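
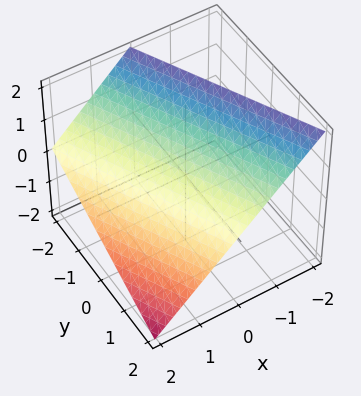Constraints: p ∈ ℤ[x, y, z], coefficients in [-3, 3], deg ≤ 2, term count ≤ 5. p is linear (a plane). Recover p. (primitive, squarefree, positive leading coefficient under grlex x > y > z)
2*x + y + 2*z - 2

Degree: every cross-section is a straight line — this is a plane, so deg p = 1.
Observable constraints: one z-axis crossing is at z = 1; one x-axis crossing is at x = 1.
Together with the visible shape, these determine p as stated.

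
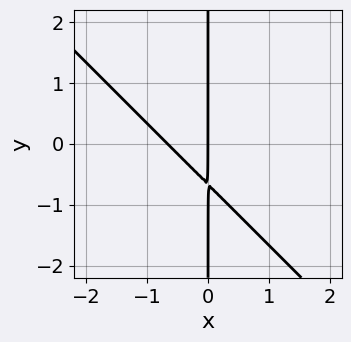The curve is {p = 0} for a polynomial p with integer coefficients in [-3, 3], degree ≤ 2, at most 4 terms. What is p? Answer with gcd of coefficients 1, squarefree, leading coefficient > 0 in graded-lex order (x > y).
3*x^2 + 3*x*y + 2*x

(a) The degree is 2 — a generic line meets the curve in up to 2 points.
(b) Observable constraints: the visible y-axis segment lies entirely on the curve; it crosses the x-axis at the gridline x = 0.
(c) Fitting integer coefficients to these (and the overall shape) gives p.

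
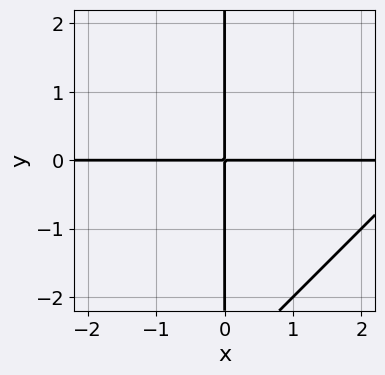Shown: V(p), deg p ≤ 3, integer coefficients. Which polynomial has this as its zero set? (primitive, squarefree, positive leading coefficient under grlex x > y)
x^2*y - x*y^2 - 3*x*y

(a) deg p = 3. No degree-2 curve has this shape.
(b) From the axis intercepts and sections: the visible y-axis segment lies entirely on the curve; every point of the x-axis in the box is on the curve.
(c) Putting this together gives p.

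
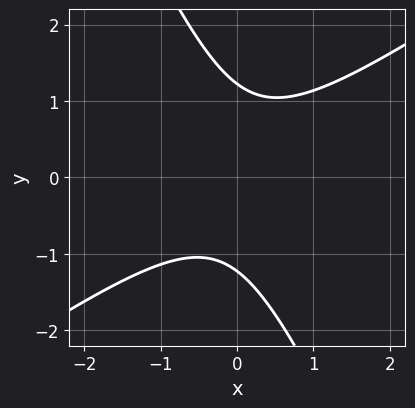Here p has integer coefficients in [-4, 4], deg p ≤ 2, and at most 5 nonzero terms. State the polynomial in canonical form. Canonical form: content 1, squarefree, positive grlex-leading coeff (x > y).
(a) Degree: a generic line meets the curve in up to 2 points, so deg p = 2.
(b) Observable constraints: no x-intercept at any integer in the box.
(c) The integer polynomial consistent with all of this is the stated p.

3*x^2 - 3*x*y - 2*y^2 + 3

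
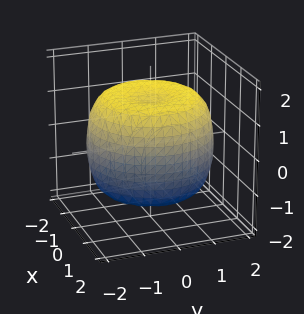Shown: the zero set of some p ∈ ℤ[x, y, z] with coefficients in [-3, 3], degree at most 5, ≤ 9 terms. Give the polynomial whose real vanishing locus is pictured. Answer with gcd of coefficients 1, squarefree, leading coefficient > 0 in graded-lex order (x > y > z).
The degree is 4 — no degree-3 surface has this shape.
Symmetry: the surface is invariant under rotation about z: p = q(x² + y², z).
From the axis intercepts and sections: a circular section at z = -1 has radius between 1 and 2.
Solving for integer coefficients yields p as stated.

x^4 + 2*x^2*y^2 + y^4 - 2*x^2 - 2*y^2 + 2*z^2 - 3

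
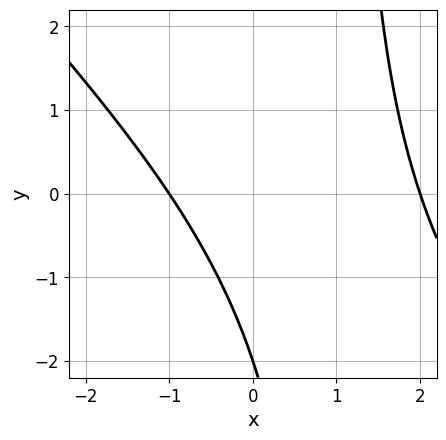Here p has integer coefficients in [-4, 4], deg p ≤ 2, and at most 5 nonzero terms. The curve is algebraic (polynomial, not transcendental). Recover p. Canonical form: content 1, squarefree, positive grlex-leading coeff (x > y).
First, deg p = 2. No degree-1 curve has this shape.
Then, against the integer gridlines: one y-axis crossing is at y = -2; the x-axis gridline crossings are at x ∈ {-1, 2}.
Finally, these observations pin down the coefficients.

x^2 + x*y - x - y - 2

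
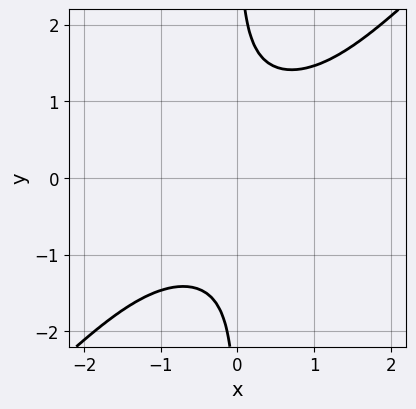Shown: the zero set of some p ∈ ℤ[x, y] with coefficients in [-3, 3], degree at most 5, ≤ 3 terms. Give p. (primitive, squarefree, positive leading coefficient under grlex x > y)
First, deg p = 4. The shape is more complex than any degree-3 curve.
Next, checking where it meets the axes: the curve avoids every integer x-axis point in the box; it misses every integer gridline on the y-axis.
Finally, putting this together gives p.

x^2*y^2 - x*y^3 + 1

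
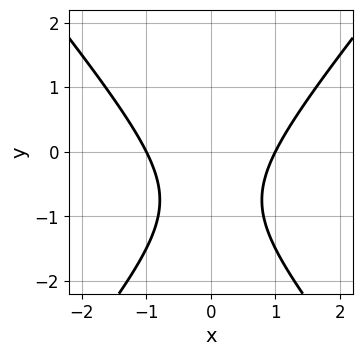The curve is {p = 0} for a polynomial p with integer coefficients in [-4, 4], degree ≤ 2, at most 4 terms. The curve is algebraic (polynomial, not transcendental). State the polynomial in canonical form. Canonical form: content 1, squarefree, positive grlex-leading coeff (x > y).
3*x^2 - 2*y^2 - 3*y - 3

deg p = 2. The shape is more complex than any degree-1 curve.
Symmetries: it's symmetric under x → −x, forcing even powers of x.
From the visible intercepts: it misses every integer gridline on the y-axis; the x-axis gridline crossings are at x ∈ {-1, 1}.
The integer polynomial consistent with all of this is the stated p.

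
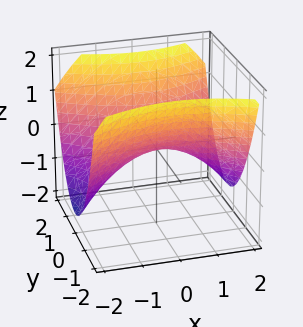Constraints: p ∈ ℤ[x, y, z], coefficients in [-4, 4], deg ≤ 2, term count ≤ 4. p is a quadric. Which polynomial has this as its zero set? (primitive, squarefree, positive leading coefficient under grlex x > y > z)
x^2 - 2*y^2 + 3*z

First, deg p = 2.
Then, symmetries: mirror symmetry x ↦ −x ⇒ only even powers of x; the y ↦ −y reflection is a symmetry, so y appears only in even powers.
Then, reading off the gridlines: it crosses the y-axis at the gridline y = 0; one z-axis crossing is at z = 0.
Finally, together with the visible shape, these determine p as stated.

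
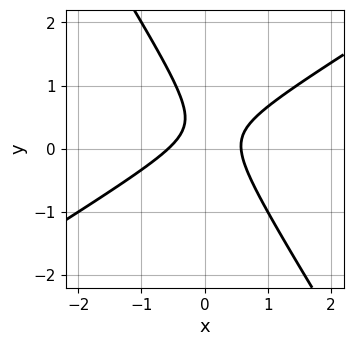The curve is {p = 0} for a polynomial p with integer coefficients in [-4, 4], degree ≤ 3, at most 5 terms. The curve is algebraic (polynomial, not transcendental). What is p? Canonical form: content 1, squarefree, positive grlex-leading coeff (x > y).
The degree is 2 — a generic line meets the curve in up to 2 points.
Against the integer gridlines: the curve avoids every integer y-axis point in the box.
Assembling these constraints gives the stated polynomial.

3*x^2 - 3*x*y - 3*y^2 + 2*y - 1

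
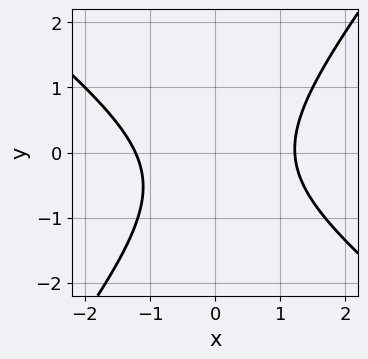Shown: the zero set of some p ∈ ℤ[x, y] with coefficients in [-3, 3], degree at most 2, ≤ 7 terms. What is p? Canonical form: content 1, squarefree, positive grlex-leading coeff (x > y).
2*x^2 + x*y - 2*y^2 - y - 3

1. The degree is 2 — a generic line meets the curve in up to 2 points.
2. Observable constraints: no y-intercept at any integer in the box.
3. Putting this together gives p.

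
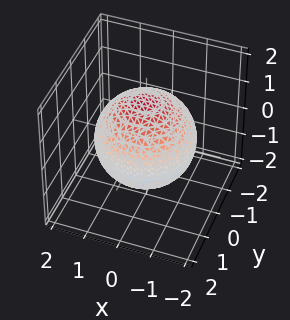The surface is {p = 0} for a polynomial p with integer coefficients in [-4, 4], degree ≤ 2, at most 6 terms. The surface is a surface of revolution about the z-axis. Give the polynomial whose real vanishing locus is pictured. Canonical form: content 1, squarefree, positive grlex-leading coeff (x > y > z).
First, degree: the shape is more complex than any degree-1 surface, so deg p = 2.
Next, symmetry: the surface is invariant under rotation about z: p = q(x² + y², z).
Next, observable constraints: a circular section at z = 1 has radius exactly 1.
Finally, matching integer coefficients to the picture gives p.

x^2 + y^2 + z^2 - 2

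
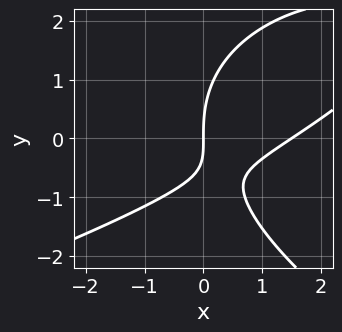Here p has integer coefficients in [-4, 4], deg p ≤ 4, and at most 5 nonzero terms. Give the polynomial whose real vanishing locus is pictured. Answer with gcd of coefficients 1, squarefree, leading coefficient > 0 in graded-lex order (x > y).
y^3 + 2*x^2 - 3*x*y - 3*x

First, degree: a generic line meets the curve in up to 3 points, so deg p = 3.
Then, checking where it meets the axes: it meets the x-axis at x = 0 (among the integer gridlines); it crosses the y-axis at the gridline y = 0.
Finally, matching integer coefficients to the picture gives p.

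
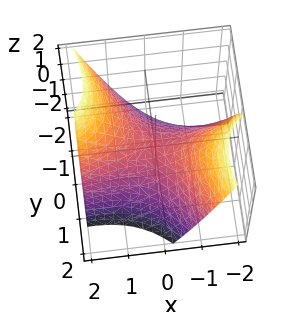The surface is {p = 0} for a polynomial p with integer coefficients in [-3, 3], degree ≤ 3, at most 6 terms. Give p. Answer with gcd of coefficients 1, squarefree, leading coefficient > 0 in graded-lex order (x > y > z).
1. deg p = 2.
2. Against the integer gridlines: it crosses the z-axis at the gridline z = 0; it crosses the y-axis at the gridline y = 0; one x-axis crossing is at x = 0.
3. Together with the visible shape, these determine p as stated.

x^2 - 3*x*y - 2*y^2 - 3*z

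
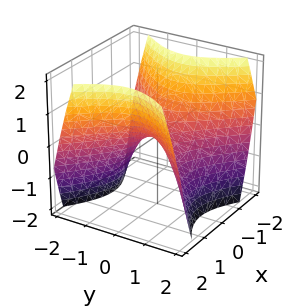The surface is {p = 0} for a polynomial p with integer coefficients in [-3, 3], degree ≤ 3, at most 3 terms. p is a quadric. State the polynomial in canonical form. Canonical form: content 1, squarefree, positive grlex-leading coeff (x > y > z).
x^2 - y^2 - z

Degree: a hyperbolic paraboloid; a quadric, so deg p = 2.
Symmetries: it's symmetric under y → −y, forcing even powers of y; the x ↦ −x reflection is a symmetry, so x appears only in even powers.
Reading off the gridlines: it crosses the y-axis at the gridline y = 0; one x-axis crossing is at x = 0; it crosses the z-axis at the gridline z = 0.
Fitting integer coefficients to these (and the overall shape) gives p.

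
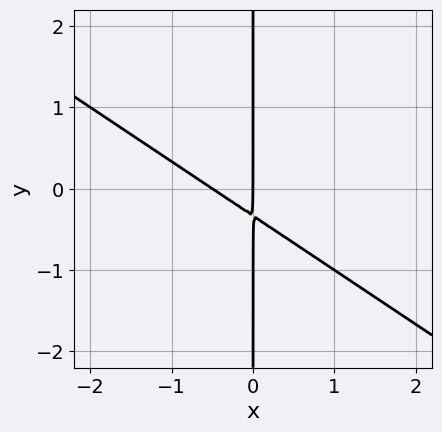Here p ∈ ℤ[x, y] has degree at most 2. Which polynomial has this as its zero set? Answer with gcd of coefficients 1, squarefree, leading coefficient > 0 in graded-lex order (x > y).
2*x^2 + 3*x*y + x

(a) Degree: the shape is more complex than any degree-1 curve, so deg p = 2.
(b) Checking where it meets the axes: every point of the y-axis in the box is on the curve; it crosses the x-axis at the gridline x = 0.
(c) Together with the visible shape, these determine p as stated.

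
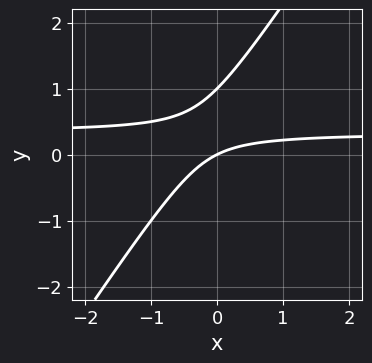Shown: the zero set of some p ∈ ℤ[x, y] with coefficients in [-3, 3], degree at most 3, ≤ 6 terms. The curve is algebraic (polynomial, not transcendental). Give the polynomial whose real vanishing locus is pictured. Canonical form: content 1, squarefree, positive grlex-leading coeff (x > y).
3*x*y - 2*y^2 - x + 2*y

1. Degree: no degree-1 curve has this shape, so deg p = 2.
2. From the axis intercepts and sections: among the integer gridlines, it crosses the y-axis at y ∈ {0, 1}; it crosses the x-axis at the gridline x = 0.
3. Solving for integer coefficients yields p as stated.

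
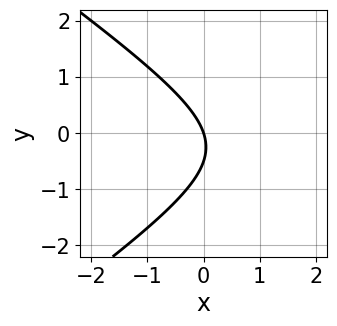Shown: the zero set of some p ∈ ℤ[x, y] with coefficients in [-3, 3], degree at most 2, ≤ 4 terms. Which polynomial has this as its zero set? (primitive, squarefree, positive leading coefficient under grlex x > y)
x^2 - 2*y^2 - 3*x - y

Degree: the shape is more complex than any degree-1 curve, so deg p = 2.
Checking where it meets the axes: it crosses the y-axis at the gridline y = 0; it crosses the x-axis at the gridline x = 0.
Together with the visible shape, these determine p as stated.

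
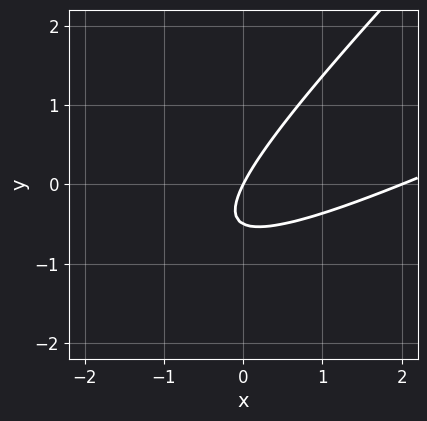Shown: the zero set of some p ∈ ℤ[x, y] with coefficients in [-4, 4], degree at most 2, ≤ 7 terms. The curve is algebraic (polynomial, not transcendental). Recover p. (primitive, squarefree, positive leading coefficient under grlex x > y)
(a) Degree: a generic line meets the curve in up to 2 points, so deg p = 2.
(b) Reading off the gridlines: the x-axis gridline crossings are at x ∈ {0, 2}; it crosses the y-axis at the gridline y = 0.
(c) Fitting integer coefficients to these (and the overall shape) gives p.

x^2 - 3*x*y + 2*y^2 - 2*x + y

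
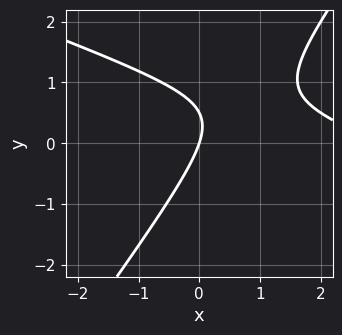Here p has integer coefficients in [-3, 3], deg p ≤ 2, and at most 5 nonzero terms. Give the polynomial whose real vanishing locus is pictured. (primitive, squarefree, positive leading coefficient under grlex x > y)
(a) deg p = 2.
(b) Against the integer gridlines: one y-axis crossing is at y = 0; it crosses the x-axis at the gridline x = 0.
(c) Assembling these constraints gives the stated polynomial.

x^2 + 2*x*y - 2*y^2 - 3*x + y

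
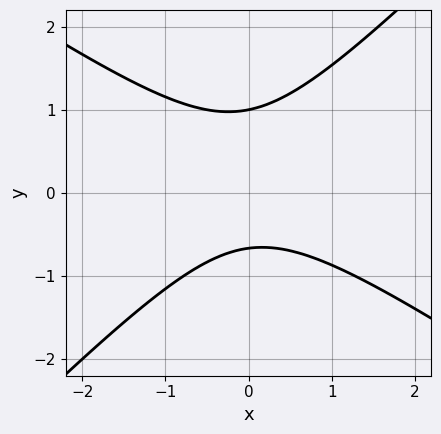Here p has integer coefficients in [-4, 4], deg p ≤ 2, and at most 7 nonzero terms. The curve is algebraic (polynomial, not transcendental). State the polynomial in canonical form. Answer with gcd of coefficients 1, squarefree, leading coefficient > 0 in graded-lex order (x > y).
2*x^2 + x*y - 3*y^2 + y + 2

1. Degree: no degree-1 curve has this shape, so deg p = 2.
2. Against the integer gridlines: the curve avoids every integer x-axis point in the box; it meets the y-axis at y = 1 (among the integer gridlines).
3. Putting this together gives p.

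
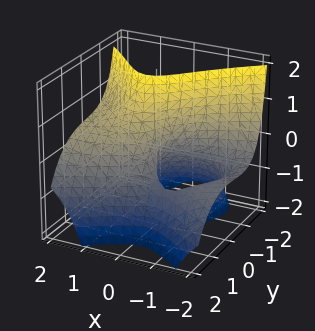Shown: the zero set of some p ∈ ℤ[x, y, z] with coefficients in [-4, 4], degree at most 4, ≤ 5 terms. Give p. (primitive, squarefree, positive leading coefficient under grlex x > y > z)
(a) The degree is 3 — the shape is more complex than any degree-2 surface.
(b) From the axis intercepts and sections: the visible z-axis segment lies entirely on the surface; it crosses the y-axis at the gridline y = 0.
(c) The integer polynomial consistent with all of this is the stated p.

3*x^2*z + 2*y^3 - y^2*z + 3*y*z - 3*x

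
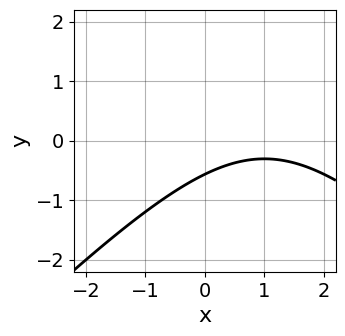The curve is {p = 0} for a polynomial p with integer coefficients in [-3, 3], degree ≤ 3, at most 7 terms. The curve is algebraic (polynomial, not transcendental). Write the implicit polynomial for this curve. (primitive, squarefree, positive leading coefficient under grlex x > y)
x^2 - y^2 - 2*x + 3*y + 2

(a) Degree: the shape is more complex than any degree-1 curve, so deg p = 2.
(b) From the visible intercepts: no x-intercept at any integer in the box.
(c) These observations pin down the coefficients.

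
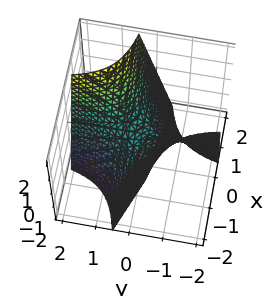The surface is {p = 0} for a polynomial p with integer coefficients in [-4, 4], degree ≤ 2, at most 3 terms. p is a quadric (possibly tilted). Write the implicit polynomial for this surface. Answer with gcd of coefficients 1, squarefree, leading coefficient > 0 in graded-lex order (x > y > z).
First, deg p = 2. No degree-1 surface has this shape.
Next, from the axis intercepts and sections: the visible x-axis segment lies entirely on the surface; the visible y-axis segment lies entirely on the surface; it meets the z-axis at z = 0 (among the integer gridlines).
Finally, solving for integer coefficients yields p as stated.

2*x*y - z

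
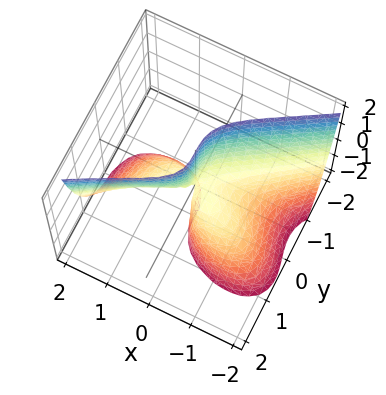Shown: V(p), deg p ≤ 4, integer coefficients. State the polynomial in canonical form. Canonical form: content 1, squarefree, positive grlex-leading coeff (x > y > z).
deg p = 3.
From the axis intercepts and sections: the visible z-axis segment lies entirely on the surface; it crosses the y-axis at the gridline y = 0; it crosses the x-axis at the gridline x = 0.
Matching integer coefficients to the picture gives p.

x^3 - 3*y^3 - x*y + 2*x*z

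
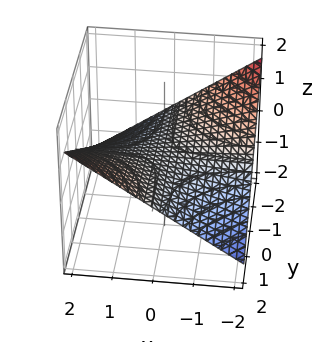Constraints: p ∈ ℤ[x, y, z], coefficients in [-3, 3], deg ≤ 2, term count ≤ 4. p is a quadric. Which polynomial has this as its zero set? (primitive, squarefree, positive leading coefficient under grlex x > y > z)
1. The degree is 2 — a hyperbolic paraboloid; a quadric.
2. From the visible intercepts: the visible x-axis segment lies entirely on the surface; the visible y-axis segment lies entirely on the surface.
3. Assembling these constraints gives the stated polynomial.

x*y - 3*z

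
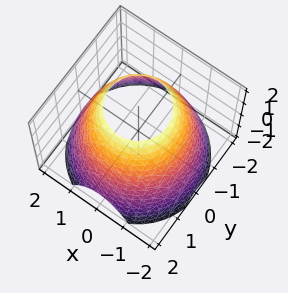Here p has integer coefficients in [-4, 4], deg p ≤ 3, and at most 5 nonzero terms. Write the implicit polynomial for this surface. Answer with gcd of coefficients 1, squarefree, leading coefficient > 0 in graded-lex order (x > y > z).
x^2 + y^2 + z - 3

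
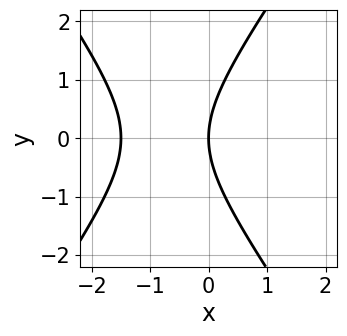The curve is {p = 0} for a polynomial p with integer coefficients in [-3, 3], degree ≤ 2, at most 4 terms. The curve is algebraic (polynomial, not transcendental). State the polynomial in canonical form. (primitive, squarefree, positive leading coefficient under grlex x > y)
First, degree: a generic line meets the curve in up to 2 points, so deg p = 2.
Then, symmetries: it's symmetric under y → −y, forcing even powers of y.
Then, from the visible intercepts: it meets the x-axis at x = 0 (among the integer gridlines); it meets the y-axis at y = 0 (among the integer gridlines).
Finally, solving for integer coefficients yields p as stated.

2*x^2 - y^2 + 3*x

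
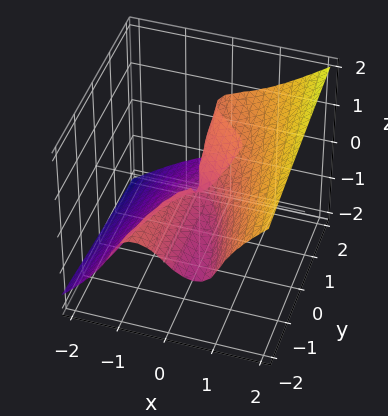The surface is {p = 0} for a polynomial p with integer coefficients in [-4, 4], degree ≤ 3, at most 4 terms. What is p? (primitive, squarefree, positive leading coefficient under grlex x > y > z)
2*x^3 - 3*z^3 + x*y + y*z

The degree is 3 — the shape is more complex than any degree-2 surface.
From the visible intercepts: one x-axis crossing is at x = 0; it meets the z-axis at z = 0 (among the integer gridlines); the visible y-axis segment lies entirely on the surface.
Putting this together gives p.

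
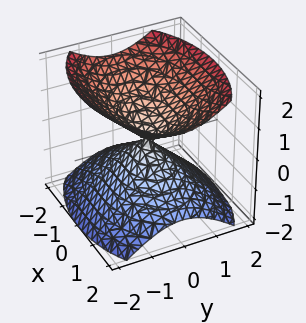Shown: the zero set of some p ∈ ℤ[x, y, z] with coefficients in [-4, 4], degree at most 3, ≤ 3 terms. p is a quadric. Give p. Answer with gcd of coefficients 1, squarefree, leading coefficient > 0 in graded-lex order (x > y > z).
x^2 + 2*y^2 - 2*z^2

1. I count 2 distinct pieces.
2. The degree is 2 — two nappes meeting at a single point; a quadric.
3. Symmetries: mirror symmetry x ↦ −x ⇒ only even powers of x; it's symmetric under z → −z, forcing even powers of z; mirror symmetry y ↦ −y ⇒ only even powers of y.
4. Observable constraints: it crosses the z-axis at the gridline z = 0; one x-axis crossing is at x = 0; it crosses the y-axis at the gridline y = 0.
5. Assembling these constraints gives the stated polynomial.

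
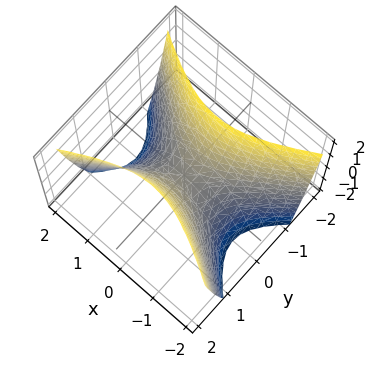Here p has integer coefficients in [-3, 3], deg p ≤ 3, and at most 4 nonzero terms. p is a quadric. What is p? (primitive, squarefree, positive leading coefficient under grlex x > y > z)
x^2 - 2*y^2 + z

The degree is 2 — a hyperbolic paraboloid; a quadric.
Symmetries: it's symmetric under y → −y, forcing even powers of y; it's symmetric under x → −x, forcing even powers of x.
Observable constraints: it crosses the y-axis at the gridline y = 0; one z-axis crossing is at z = 0; it crosses the x-axis at the gridline x = 0.
These observations pin down the coefficients.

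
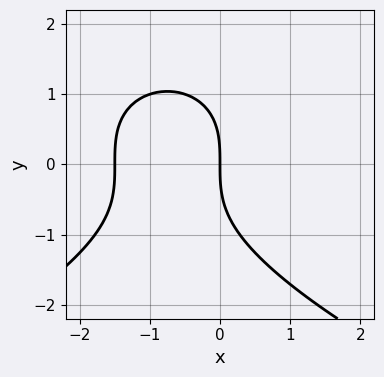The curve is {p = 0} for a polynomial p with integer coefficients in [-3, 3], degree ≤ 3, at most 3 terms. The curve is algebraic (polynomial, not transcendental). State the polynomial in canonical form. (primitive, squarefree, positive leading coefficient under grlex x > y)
Degree: the shape is more complex than any degree-2 curve, so deg p = 3.
Checking where it meets the axes: one x-axis crossing is at x = 0; one y-axis crossing is at y = 0.
Putting this together gives p.

y^3 + 2*x^2 + 3*x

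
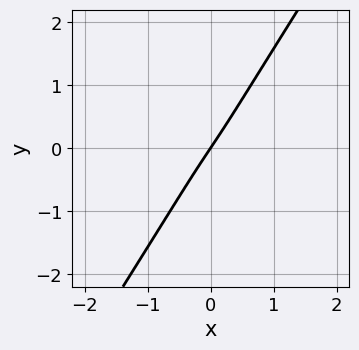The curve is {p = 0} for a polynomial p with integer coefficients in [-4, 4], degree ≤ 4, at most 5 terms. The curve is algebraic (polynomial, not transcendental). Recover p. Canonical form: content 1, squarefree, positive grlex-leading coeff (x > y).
3*x^3 + 2*x*y^2 - 2*y^3 + 3*x - 2*y

First, degree: a generic line meets the curve in up to 3 points, so deg p = 3.
Next, reading off the gridlines: one y-axis crossing is at y = 0; it crosses the x-axis at the gridline x = 0.
Finally, the integer polynomial consistent with all of this is the stated p.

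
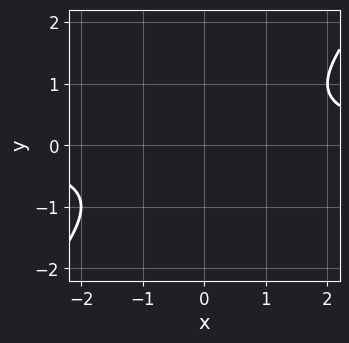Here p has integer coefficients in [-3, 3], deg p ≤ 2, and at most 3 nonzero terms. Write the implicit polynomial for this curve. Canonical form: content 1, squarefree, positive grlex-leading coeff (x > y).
First, the degree is 2 — no degree-1 curve has this shape.
Then, from the axis intercepts and sections: the curve avoids every integer y-axis point in the box; no x-intercept at any integer in the box.
Finally, the integer polynomial consistent with all of this is the stated p.

x*y - y^2 - 1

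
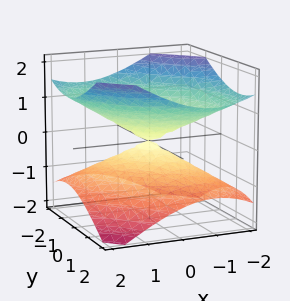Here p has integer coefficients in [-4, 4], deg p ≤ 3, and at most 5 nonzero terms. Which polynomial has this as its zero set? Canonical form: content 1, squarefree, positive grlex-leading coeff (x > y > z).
x^2 + x*y + y^2 - 2*z^2

1. The picture has 2 separate pieces. Treating them together as one polynomial.
2. deg p = 2. No degree-1 surface has this shape.
3. Checking where it meets the axes: it crosses the z-axis at the gridline z = 0; it meets the y-axis at y = 0 (among the integer gridlines).
4. Solving for integer coefficients yields p as stated.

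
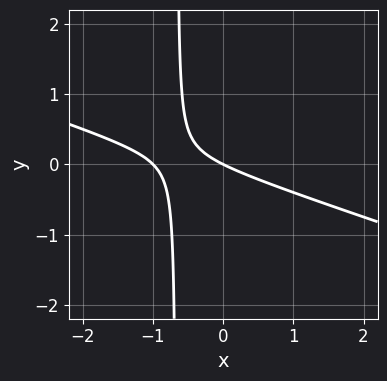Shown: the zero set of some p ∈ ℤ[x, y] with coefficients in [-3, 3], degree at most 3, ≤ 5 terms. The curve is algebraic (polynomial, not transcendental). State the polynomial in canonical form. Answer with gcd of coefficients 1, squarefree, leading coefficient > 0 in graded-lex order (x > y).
First, the degree is 2 — a generic line meets the curve in up to 2 points.
Then, checking where it meets the axes: one y-axis crossing is at y = 0; the x-axis gridline crossings are at x ∈ {-1, 0}.
Finally, assembling these constraints gives the stated polynomial.

x^2 + 3*x*y + x + 2*y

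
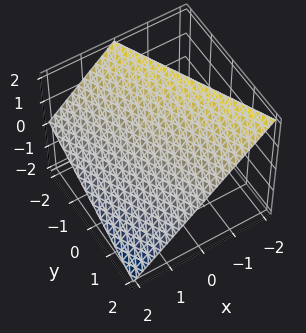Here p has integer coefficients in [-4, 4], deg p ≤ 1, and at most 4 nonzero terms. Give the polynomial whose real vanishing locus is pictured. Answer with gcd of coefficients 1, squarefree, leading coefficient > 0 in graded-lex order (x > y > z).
2*x + y + 2*z - 2

First, degree: the surface is flat (a plane), so deg p = 1.
Then, reading off the gridlines: it meets the x-axis at x = 1 (among the integer gridlines); one z-axis crossing is at z = 1.
Finally, matching integer coefficients to the picture gives p. Check: (0, 2, 0) on the y-axis lies on the surface, and p(0, 2, 0) = 0. ✓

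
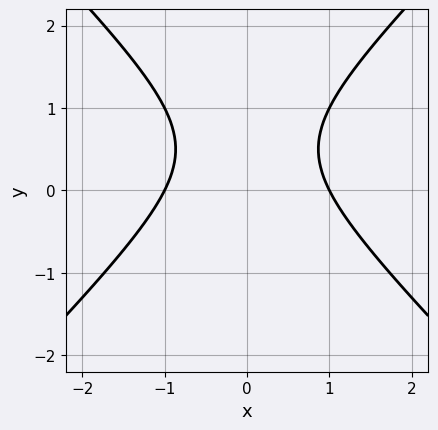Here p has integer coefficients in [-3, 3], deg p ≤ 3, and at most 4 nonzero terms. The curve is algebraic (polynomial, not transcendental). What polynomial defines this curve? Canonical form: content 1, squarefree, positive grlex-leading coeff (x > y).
x^2 - y^2 + y - 1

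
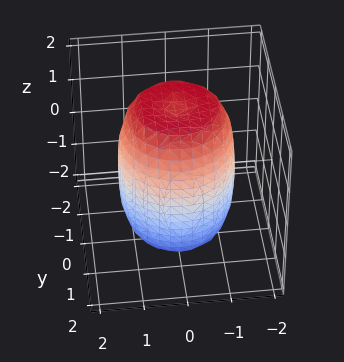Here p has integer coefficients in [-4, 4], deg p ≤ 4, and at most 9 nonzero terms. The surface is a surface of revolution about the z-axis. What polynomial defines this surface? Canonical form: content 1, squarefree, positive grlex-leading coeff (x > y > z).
2*x^4 + 4*x^2*y^2 + 2*y^4 - 2*x^2 - 2*y^2 + z^2 - 3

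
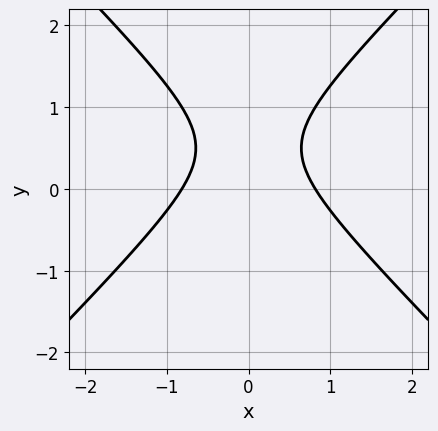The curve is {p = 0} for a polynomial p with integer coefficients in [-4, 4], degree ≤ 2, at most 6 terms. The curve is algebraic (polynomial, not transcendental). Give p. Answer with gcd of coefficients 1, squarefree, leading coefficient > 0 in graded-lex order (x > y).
3*x^2 - 3*y^2 + 3*y - 2

First, the degree is 2 — no degree-1 curve has this shape.
Then, symmetries: it's symmetric under x → −x, forcing even powers of x.
Next, against the integer gridlines: the curve avoids every integer y-axis point in the box.
Finally, solving for integer coefficients yields p as stated.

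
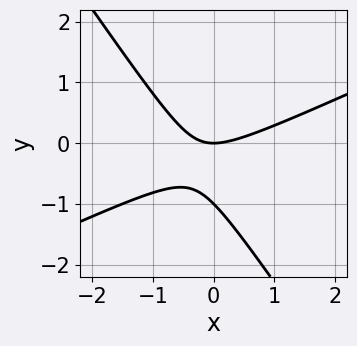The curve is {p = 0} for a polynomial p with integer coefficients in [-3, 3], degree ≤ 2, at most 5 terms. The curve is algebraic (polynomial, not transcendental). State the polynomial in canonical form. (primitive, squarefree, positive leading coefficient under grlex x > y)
The degree is 2 — no degree-1 curve has this shape.
Reading off the gridlines: among the integer gridlines, it crosses the y-axis at y ∈ {-1, 0}; it crosses the x-axis at the gridline x = 0.
Together with the visible shape, these determine p as stated.

2*x^2 - 3*x*y - 3*y^2 - 3*y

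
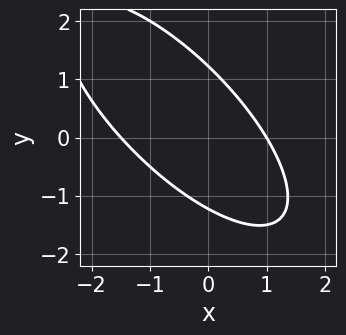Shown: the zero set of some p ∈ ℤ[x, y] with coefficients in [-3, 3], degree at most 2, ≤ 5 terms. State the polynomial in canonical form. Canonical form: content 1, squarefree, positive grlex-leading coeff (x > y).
First, deg p = 2. The shape is more complex than any degree-1 curve.
Next, from the axis intercepts and sections: it meets the x-axis at x = 1 (among the integer gridlines).
Finally, together with the visible shape, these determine p as stated.

2*x^2 + 3*x*y + 2*y^2 + x - 3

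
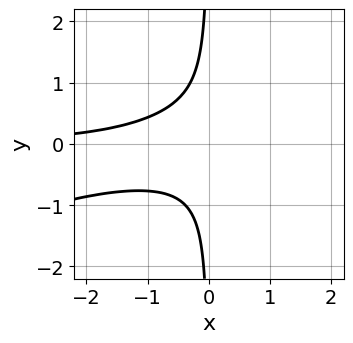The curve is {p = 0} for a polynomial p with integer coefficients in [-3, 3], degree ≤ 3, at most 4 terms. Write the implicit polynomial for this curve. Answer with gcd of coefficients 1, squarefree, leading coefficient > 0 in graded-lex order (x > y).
(a) deg p = 3. No degree-2 curve has this shape.
(b) Checking where it meets the axes: it misses every integer gridline on the x-axis; no y-intercept at any integer in the box.
(c) Together with the visible shape, these determine p as stated.

x^2*y - 3*x*y^2 - 1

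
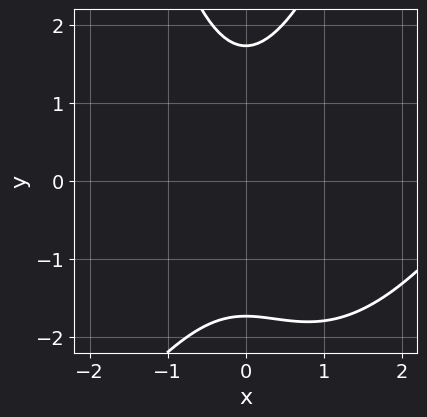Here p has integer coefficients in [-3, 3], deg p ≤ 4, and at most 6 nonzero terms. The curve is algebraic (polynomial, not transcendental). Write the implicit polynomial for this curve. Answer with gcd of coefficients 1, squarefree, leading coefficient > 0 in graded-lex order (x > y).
x^3 - x^2*y - 3*x^2 + y^2 - 3

The degree is 3 — no degree-2 curve has this shape.
From the visible intercepts: no x-intercept at any integer in the box.
These observations pin down the coefficients.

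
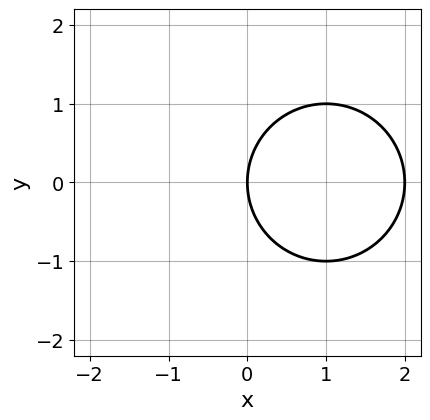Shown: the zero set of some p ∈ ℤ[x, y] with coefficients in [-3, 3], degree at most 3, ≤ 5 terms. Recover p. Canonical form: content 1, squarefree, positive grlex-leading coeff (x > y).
(a) The degree is 2 — a generic line meets the curve in up to 2 points.
(b) Symmetries: the y ↦ −y reflection is a symmetry, so y appears only in even powers.
(c) Against the integer gridlines: among the integer gridlines, it crosses the x-axis at x ∈ {0, 2}; one y-axis crossing is at y = 0.
(d) Assembling these constraints gives the stated polynomial.

x^2 + y^2 - 2*x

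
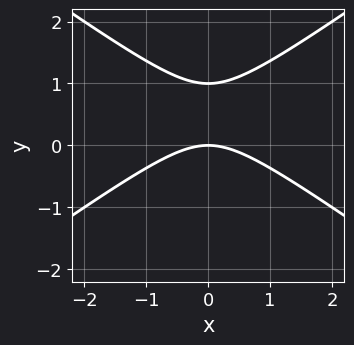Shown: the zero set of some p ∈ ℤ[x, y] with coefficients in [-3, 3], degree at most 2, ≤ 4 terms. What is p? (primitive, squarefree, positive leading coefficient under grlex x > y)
x^2 - 2*y^2 + 2*y

1. Degree: no degree-1 curve has this shape, so deg p = 2.
2. Symmetries: mirror symmetry x ↦ −x ⇒ only even powers of x.
3. From the visible intercepts: it meets the x-axis at x = 0 (among the integer gridlines); the y-axis gridline crossings are at y ∈ {0, 1}.
4. The integer polynomial consistent with all of this is the stated p.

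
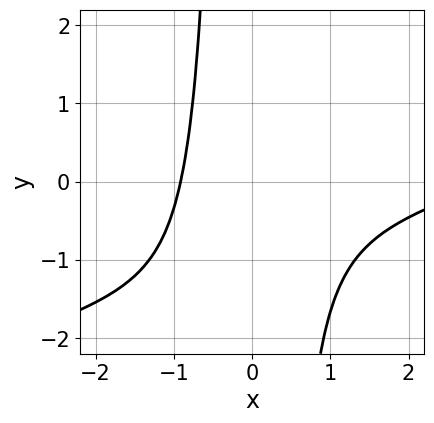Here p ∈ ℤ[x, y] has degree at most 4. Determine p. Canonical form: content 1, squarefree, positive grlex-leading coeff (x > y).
First, the degree is 4 — a generic line meets the curve in up to 4 points.
Next, from the visible intercepts: no y-intercept at any integer in the box.
Finally, solving for integer coefficients yields p as stated.

x^4 - 3*x^3*y - 3*x^3 - 3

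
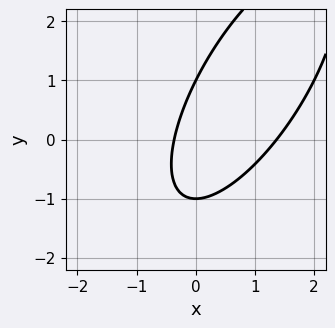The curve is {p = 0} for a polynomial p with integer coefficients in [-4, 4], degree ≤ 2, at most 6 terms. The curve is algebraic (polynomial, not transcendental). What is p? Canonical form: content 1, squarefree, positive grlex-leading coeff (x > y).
First, deg p = 2. The shape is more complex than any degree-1 curve.
Next, checking where it meets the axes: among the integer gridlines, it crosses the y-axis at y ∈ {-1, 1}.
Finally, matching integer coefficients to the picture gives p.

2*x^2 - 2*x*y + y^2 - 2*x - 1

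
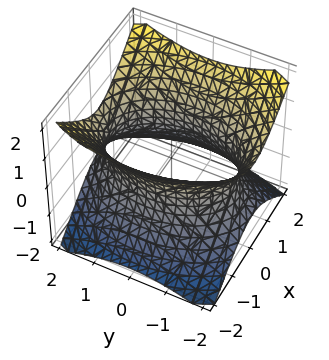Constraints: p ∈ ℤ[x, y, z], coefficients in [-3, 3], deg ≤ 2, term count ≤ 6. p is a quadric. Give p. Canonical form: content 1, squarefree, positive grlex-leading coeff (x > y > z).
2*x^2 + y^2 - 2*z^2 - 3

(a) The degree is 2 — one connected sheet with a waist; a quadric.
(b) Symmetries: mirror symmetry x ↦ −x ⇒ only even powers of x; mirror symmetry y ↦ −y ⇒ only even powers of y; mirror symmetry z ↦ −z ⇒ only even powers of z.
(c) Against the integer gridlines: it misses every integer gridline on the z-axis.
(d) Fitting integer coefficients to these (and the overall shape) gives p.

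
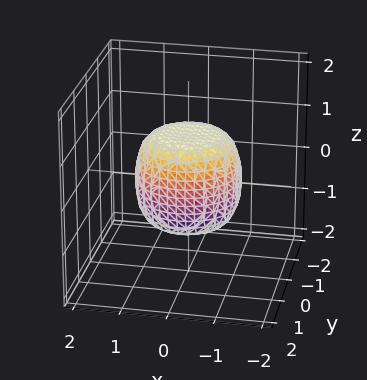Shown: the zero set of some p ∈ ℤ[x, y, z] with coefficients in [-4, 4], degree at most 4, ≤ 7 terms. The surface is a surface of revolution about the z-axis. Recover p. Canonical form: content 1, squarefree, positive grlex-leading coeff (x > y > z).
1. The degree is 4 — the shape is more complex than any degree-3 surface.
2. Symmetries: rotational symmetry about the z-axis ⇒ p depends on x, y only through x² + y².
3. Observable constraints: a circular section at z = -1 has radius between 0 and 1; the z-axis gridline crossings are at z ∈ {-1, 1}.
4. These observations pin down the coefficients.

2*x^4 + 4*x^2*y^2 + 2*y^4 - x^2 - y^2 + 2*z^2 - 2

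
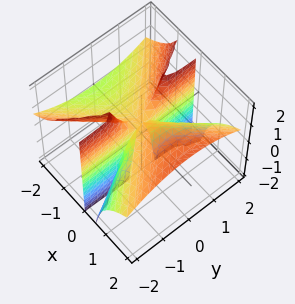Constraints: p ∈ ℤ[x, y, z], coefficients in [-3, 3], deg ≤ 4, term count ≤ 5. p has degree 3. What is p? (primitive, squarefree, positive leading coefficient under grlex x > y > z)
1. The degree is 3 — a generic line meets the surface in up to 3 points.
2. Checking where it meets the axes: every point of the z-axis in the box is on the surface; it meets the x-axis at x = -2 (among the integer gridlines).
3. Together with the visible shape, these determine p as stated. Check: (0, 2, 0) on the y-axis lies on the surface, and p(0, 2, 0) = 0. ✓

x^3 - 3*x^2*z - x*y^2 + 2*x^2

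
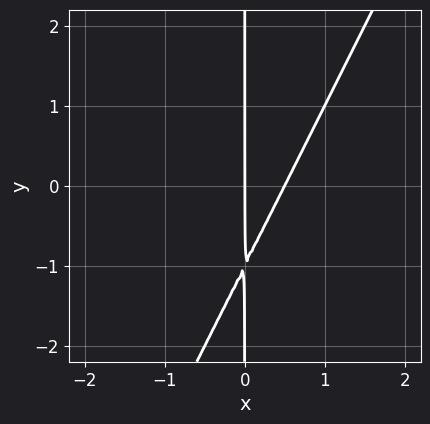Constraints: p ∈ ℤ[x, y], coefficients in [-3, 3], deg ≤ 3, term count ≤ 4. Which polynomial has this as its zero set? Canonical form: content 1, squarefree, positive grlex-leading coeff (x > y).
2*x^2 - x*y - x

The degree is 2 — the shape is more complex than any degree-1 curve.
From the visible intercepts: it crosses the x-axis at the gridline x = 0; every point of the y-axis in the box is on the curve.
Together with the visible shape, these determine p as stated.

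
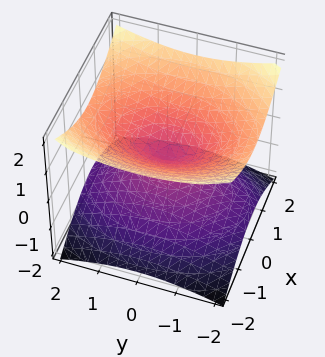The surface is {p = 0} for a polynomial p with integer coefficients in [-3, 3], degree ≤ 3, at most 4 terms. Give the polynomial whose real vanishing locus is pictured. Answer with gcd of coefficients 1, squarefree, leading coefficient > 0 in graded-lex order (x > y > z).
(a) The degree is 2 — two nappes meeting at a single point; a quadric.
(b) Symmetries: it's symmetric under x → −x, forcing even powers of x; it's symmetric under y → −y, forcing even powers of y; it's symmetric under z → −z, forcing even powers of z.
(c) Against the integer gridlines: it meets the z-axis at z = 0 (among the integer gridlines); it crosses the x-axis at the gridline x = 0; one y-axis crossing is at y = 0.
(d) Together with the visible shape, these determine p as stated.

2*x^2 + y^2 - 3*z^2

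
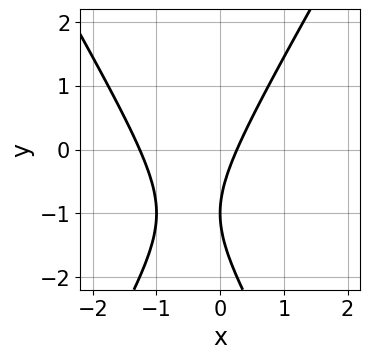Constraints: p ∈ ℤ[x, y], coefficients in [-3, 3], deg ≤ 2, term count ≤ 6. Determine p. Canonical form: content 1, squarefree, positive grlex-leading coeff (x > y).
(a) The degree is 2 — no degree-1 curve has this shape.
(b) Reading off the gridlines: it crosses the y-axis at the gridline y = -1.
(c) Together with the visible shape, these determine p as stated.

3*x^2 - y^2 + 3*x - 2*y - 1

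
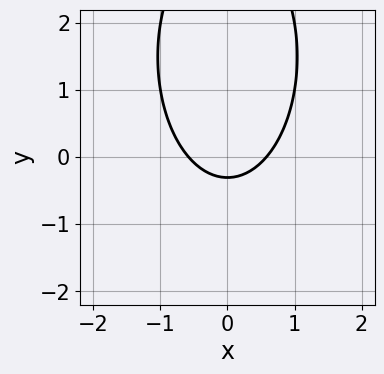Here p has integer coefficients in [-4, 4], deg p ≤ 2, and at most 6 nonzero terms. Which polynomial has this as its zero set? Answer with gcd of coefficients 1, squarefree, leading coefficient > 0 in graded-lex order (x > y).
(a) deg p = 2.
(b) Symmetries: mirror symmetry x ↦ −x ⇒ only even powers of x.
(c) Assembling these constraints gives the stated polynomial.

3*x^2 + y^2 - 3*y - 1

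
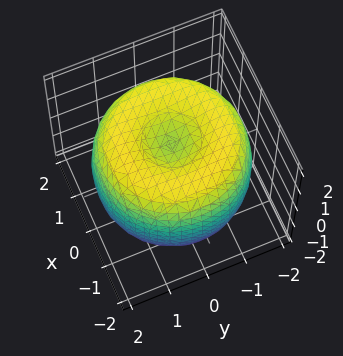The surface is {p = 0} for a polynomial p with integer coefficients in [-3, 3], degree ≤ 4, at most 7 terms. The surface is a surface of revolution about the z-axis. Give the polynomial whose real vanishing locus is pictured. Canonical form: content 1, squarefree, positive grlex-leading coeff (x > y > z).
First, deg p = 4.
Then, by symmetry, the z-axis is an axis of rotation, so x and y enter only as x² + y².
Then, checking where it meets the axes: a circular section at z = -1 has radius between 1 and 2; among the integer gridlines, it crosses the z-axis at z ∈ {-1, 1}.
Finally, putting this together gives p.

x^4 + 2*x^2*y^2 + y^4 - 3*x^2 - 3*y^2 + 2*z^2 - 2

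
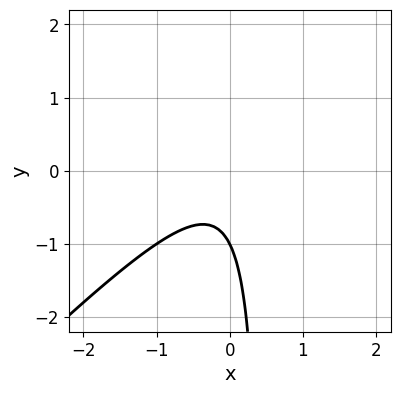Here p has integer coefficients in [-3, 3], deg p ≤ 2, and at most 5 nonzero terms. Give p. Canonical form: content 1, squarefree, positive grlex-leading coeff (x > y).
2*x^2 - 2*x*y + y + 1

(a) deg p = 2.
(b) From the visible intercepts: it crosses the y-axis at the gridline y = -1; it misses every integer gridline on the x-axis.
(c) Fitting integer coefficients to these (and the overall shape) gives p.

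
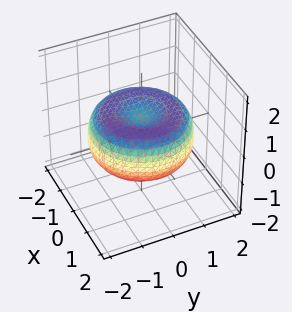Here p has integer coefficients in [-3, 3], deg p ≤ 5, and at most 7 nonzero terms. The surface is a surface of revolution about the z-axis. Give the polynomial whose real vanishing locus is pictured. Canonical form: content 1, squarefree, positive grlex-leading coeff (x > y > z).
First, deg p = 4. A generic line meets the surface in up to 4 points.
Next, by symmetry, the surface is invariant under rotation about z: p = q(x² + y², z).
Next, from the axis intercepts and sections: a circular section at z = 0 has radius between 1 and 2.
Finally, the integer polynomial consistent with all of this is the stated p.

x^4 + 2*x^2*y^2 + y^4 - 2*x^2 - 2*y^2 + 3*z^2 - 1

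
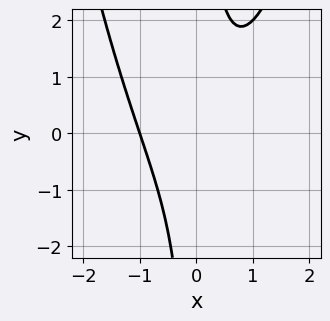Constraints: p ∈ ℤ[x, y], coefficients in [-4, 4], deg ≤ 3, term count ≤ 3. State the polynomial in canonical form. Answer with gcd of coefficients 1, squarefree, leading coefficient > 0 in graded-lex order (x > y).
x^3 - x*y + 1

First, the degree is 3 — no degree-2 curve has this shape.
Next, reading off the gridlines: one x-axis crossing is at x = -1; no y-intercept at any integer in the box.
Finally, matching integer coefficients to the picture gives p.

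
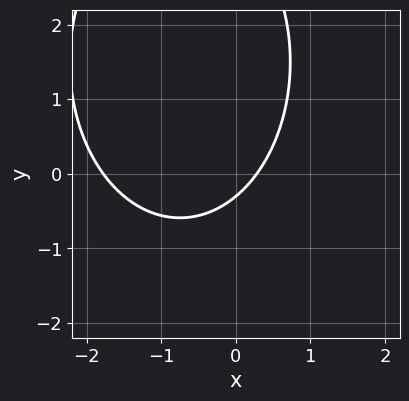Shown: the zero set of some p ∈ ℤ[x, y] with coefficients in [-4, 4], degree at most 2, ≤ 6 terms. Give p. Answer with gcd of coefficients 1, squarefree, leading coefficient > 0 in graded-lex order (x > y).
2*x^2 + y^2 + 3*x - 3*y - 1

(a) Degree: no degree-1 curve has this shape, so deg p = 2.
(b) Matching integer coefficients to the picture gives p.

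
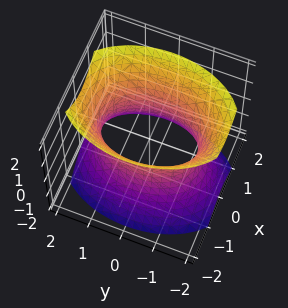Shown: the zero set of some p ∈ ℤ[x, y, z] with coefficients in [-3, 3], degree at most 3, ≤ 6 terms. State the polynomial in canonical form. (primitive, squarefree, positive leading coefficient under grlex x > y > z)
(a) deg p = 2. An hourglass — one-sheet hyperboloid; a quadric.
(b) Symmetries: mirror symmetry y ↦ −y ⇒ only even powers of y; mirror symmetry z ↦ −z ⇒ only even powers of z; it's symmetric under x → −x, forcing even powers of x.
(c) Reading off the gridlines: it misses every integer gridline on the z-axis; the x-axis gridline crossings are at x ∈ {-1, 1}.
(d) Assembling these constraints gives the stated polynomial.

2*x^2 + y^2 - z^2 - 2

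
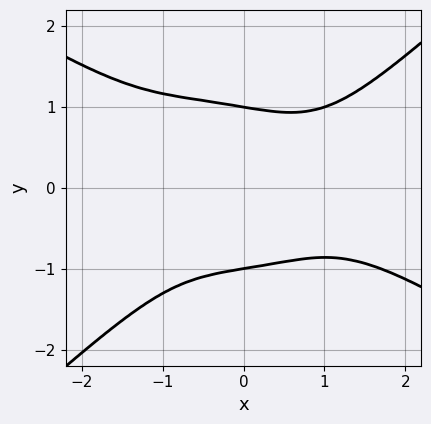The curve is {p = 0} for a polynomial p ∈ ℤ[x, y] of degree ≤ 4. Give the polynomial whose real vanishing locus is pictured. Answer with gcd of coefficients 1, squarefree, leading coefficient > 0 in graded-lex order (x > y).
x^4 + x^3*y - 3*y^4 - 2*x*y^2 + 3

(a) deg p = 4. No degree-3 curve has this shape.
(b) From the visible intercepts: the y-axis gridline crossings are at y ∈ {-1, 1}; no x-intercept at any integer in the box.
(c) Solving for integer coefficients yields p as stated.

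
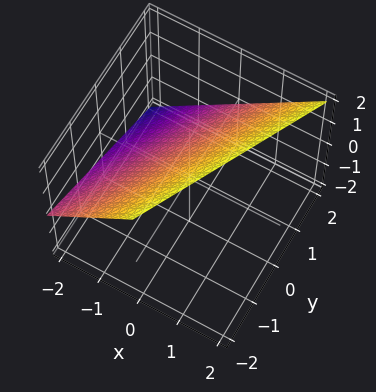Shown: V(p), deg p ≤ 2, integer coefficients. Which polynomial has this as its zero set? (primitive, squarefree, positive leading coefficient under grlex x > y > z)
2*x - y - 2*z + 2

Degree: every cross-section is a straight line — this is a plane, so deg p = 1.
From the axis intercepts and sections: one z-axis crossing is at z = 1; it crosses the x-axis at the gridline x = -1; one y-axis crossing is at y = 2.
Matching integer coefficients to the picture gives p.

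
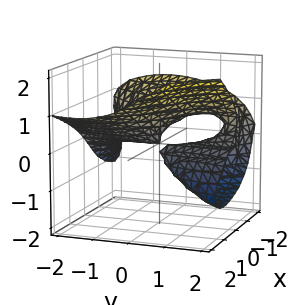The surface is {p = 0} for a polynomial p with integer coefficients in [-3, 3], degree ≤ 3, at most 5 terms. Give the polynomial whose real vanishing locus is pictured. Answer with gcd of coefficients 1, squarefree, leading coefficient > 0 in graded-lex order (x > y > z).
(a) The degree is 3 — the shape is more complex than any degree-2 surface.
(b) Observable constraints: it meets the x-axis at x = 0 (among the integer gridlines); it meets the z-axis at z = 0 (among the integer gridlines); every point of the y-axis in the box is on the surface.
(c) Matching integer coefficients to the picture gives p.

x*y^2 + 2*x*y*z - 3*z^3 + 2*x^2 + 3*y*z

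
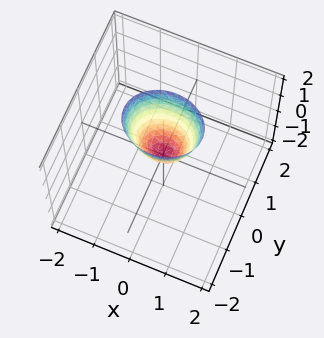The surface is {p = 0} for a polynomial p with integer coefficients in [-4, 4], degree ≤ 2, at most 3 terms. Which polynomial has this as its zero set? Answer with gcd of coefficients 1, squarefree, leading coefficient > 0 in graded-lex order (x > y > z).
2*x^2 + 3*y^2 - z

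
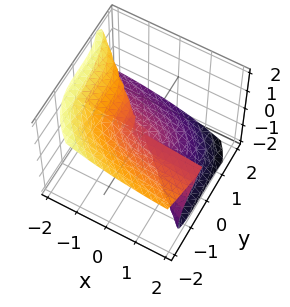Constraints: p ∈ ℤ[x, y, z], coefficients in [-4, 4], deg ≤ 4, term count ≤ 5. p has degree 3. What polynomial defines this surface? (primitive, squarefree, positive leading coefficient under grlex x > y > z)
3*x*z^2 + y^3 + 3*z^3

Degree: no degree-2 surface has this shape, so deg p = 3.
From the visible intercepts: it meets the y-axis at y = 0 (among the integer gridlines); every point of the x-axis in the box is on the surface; it crosses the z-axis at the gridline z = 0.
These observations pin down the coefficients.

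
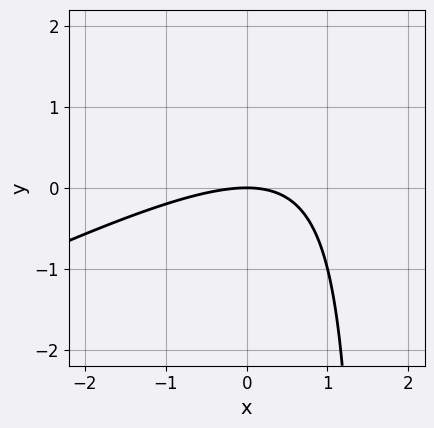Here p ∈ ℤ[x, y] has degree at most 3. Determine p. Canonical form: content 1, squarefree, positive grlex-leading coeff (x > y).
x^2 - 2*x*y + 3*y

(a) Degree: a generic line meets the curve in up to 2 points, so deg p = 2.
(b) Against the integer gridlines: one y-axis crossing is at y = 0; one x-axis crossing is at x = 0.
(c) Assembling these constraints gives the stated polynomial.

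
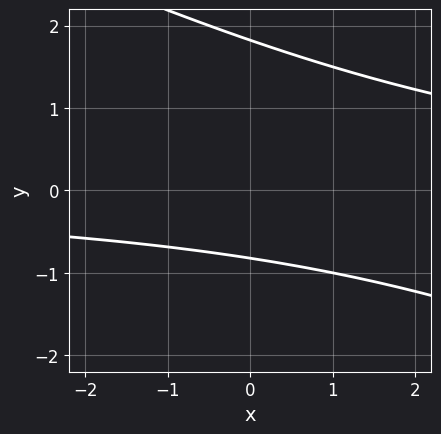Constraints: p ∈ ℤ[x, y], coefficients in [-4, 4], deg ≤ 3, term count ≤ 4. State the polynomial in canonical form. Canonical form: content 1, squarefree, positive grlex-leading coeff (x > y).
(a) deg p = 2. A generic line meets the curve in up to 2 points.
(b) Checking where it meets the axes: the curve avoids every integer x-axis point in the box.
(c) Assembling these constraints gives the stated polynomial.

x*y + 2*y^2 - 2*y - 3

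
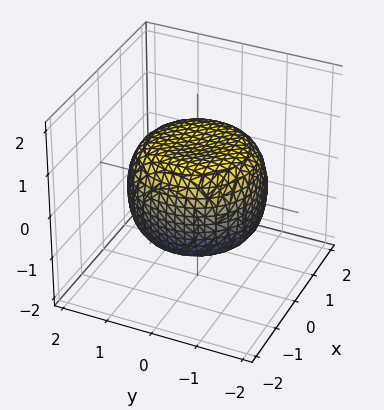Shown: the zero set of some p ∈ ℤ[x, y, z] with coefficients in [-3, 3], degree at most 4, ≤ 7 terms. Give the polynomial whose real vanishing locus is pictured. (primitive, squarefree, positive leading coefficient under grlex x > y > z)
Degree: a generic line meets the surface in up to 4 points, so deg p = 4.
By symmetry, the z-axis is an axis of rotation, so x and y enter only as x² + y².
Against the integer gridlines: a circular section at z = 0 has radius between 1 and 2; among the integer gridlines, it crosses the z-axis at z ∈ {-1, 1}.
Assembling these constraints gives the stated polynomial.

x^4 + 2*x^2*y^2 + y^4 - x^2 - y^2 + 2*z^2 - 2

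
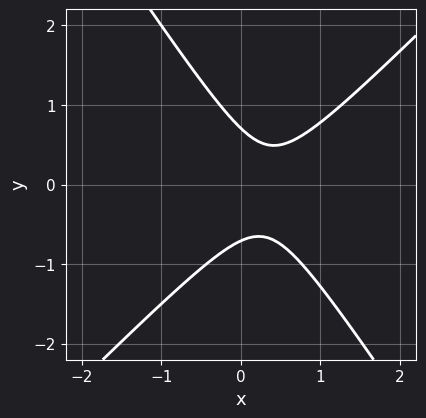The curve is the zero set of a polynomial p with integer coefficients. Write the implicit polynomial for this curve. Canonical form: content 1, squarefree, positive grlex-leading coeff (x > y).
First, deg p = 2.
Then, observable constraints: no x-intercept at any integer in the box.
Finally, assembling these constraints gives the stated polynomial.

3*x^2 - x*y - 2*y^2 - 2*x + 1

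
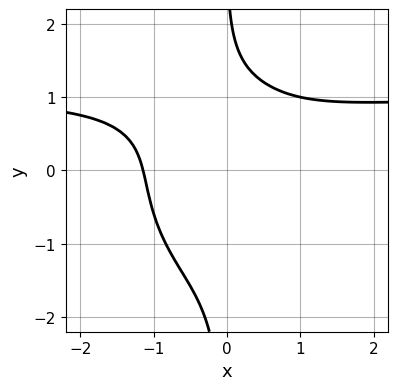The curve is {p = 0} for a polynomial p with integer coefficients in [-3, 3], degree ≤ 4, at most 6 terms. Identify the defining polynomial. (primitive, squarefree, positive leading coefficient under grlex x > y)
2*x^3*y + 2*x*y^3 - 2*x^3 + y - 3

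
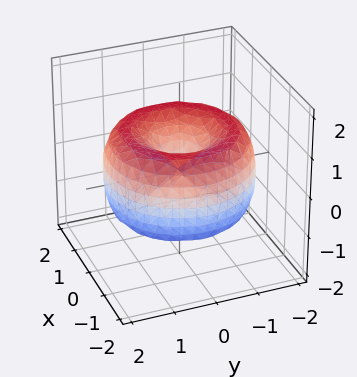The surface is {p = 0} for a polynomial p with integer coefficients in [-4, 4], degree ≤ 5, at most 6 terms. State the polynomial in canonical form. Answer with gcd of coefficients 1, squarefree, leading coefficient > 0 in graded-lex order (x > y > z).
x^4 + 2*x^2*y^2 + y^4 - 3*x^2 - 3*y^2 + 2*z^2

First, deg p = 4.
Then, symmetry: the z-axis is an axis of rotation, so x and y enter only as x² + y².
Then, checking where it meets the axes: one z-axis crossing is at z = 0; one x-axis crossing is at x = 0; a circular section at z = -1 has radius exactly 1.
Finally, the integer polynomial consistent with all of this is the stated p.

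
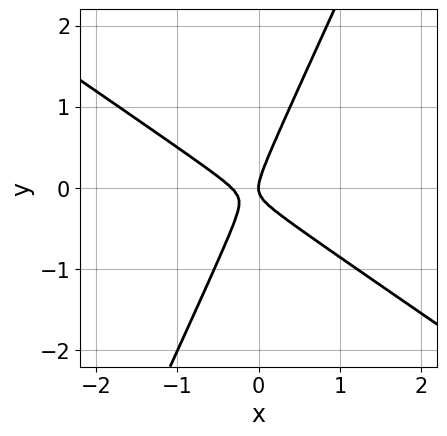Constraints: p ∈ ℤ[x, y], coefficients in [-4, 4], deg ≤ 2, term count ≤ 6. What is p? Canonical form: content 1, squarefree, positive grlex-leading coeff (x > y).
3*x^2 + 3*x*y - 2*y^2 + x

1. deg p = 2.
2. Against the integer gridlines: it meets the x-axis at x = 0 (among the integer gridlines); it meets the y-axis at y = 0 (among the integer gridlines).
3. Solving for integer coefficients yields p as stated.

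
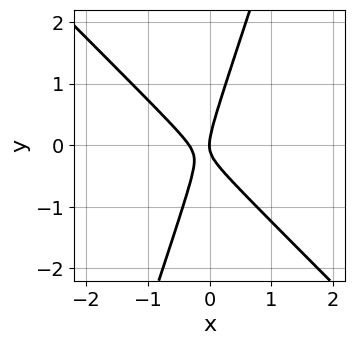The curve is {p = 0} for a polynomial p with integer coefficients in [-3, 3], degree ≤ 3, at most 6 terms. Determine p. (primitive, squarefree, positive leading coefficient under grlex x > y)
3*x^2 + 2*x*y - y^2 + x

The degree is 2 — a generic line meets the curve in up to 2 points.
Observable constraints: one x-axis crossing is at x = 0; one y-axis crossing is at y = 0.
Matching integer coefficients to the picture gives p.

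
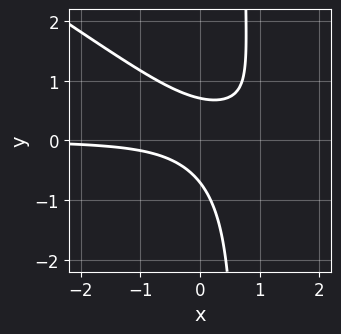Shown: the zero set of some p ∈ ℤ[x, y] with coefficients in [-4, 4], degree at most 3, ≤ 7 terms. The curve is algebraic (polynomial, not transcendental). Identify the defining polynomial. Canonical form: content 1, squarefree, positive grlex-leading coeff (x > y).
First, the degree is 3 — a generic line meets the curve in up to 3 points.
Next, from the visible intercepts: it misses every integer gridline on the x-axis.
Finally, putting this together gives p.

2*x^2*y + 3*x*y^2 - 3*x*y - 2*y^2 + 1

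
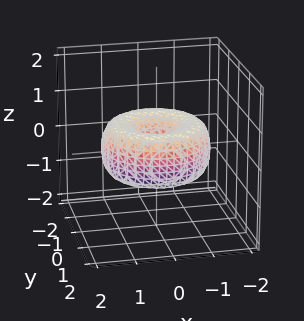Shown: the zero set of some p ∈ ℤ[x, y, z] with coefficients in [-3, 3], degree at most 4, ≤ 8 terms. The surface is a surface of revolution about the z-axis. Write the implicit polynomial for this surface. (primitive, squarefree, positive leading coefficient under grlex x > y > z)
1. deg p = 4. No degree-3 surface has this shape.
2. By symmetry, every cross-section ⟂ z is a circle, so x, y appear only via x² + y².
3. From the axis intercepts and sections: it meets the z-axis at z = 0 (among the integer gridlines); it crosses the y-axis at the gridline y = 0; it meets the x-axis at x = 0 (among the integer gridlines).
4. Putting this together gives p.

x^4 + 2*x^2*y^2 + y^4 - 2*x^2 - 2*y^2 + 2*z^2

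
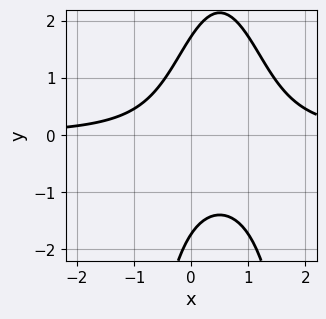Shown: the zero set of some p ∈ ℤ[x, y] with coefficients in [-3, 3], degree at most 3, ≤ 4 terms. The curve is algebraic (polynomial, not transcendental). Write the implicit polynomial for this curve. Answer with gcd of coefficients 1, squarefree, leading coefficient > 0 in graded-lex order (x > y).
3*x^2*y - 3*x*y + y^2 - 3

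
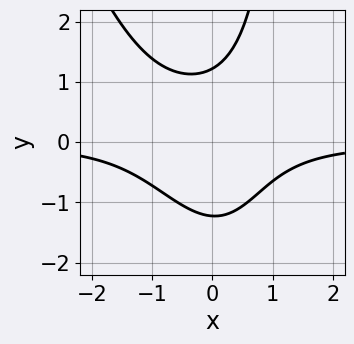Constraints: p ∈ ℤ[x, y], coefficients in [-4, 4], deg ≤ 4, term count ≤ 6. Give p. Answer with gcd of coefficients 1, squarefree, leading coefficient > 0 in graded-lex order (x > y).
3*x^2*y + x*y^2 + x*y - 2*y^2 + 3

1. The degree is 3 — no degree-2 curve has this shape.
2. Reading off the gridlines: it misses every integer gridline on the x-axis.
3. Together with the visible shape, these determine p as stated.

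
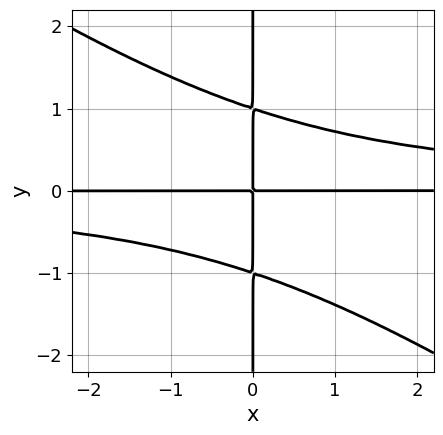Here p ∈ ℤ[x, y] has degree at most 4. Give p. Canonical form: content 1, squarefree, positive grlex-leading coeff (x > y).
2*x^2*y^2 + 3*x*y^3 - 3*x*y

First, deg p = 4. No degree-3 curve has this shape.
Next, against the integer gridlines: the visible y-axis segment lies entirely on the curve; the visible x-axis segment lies entirely on the curve.
Finally, putting this together gives p.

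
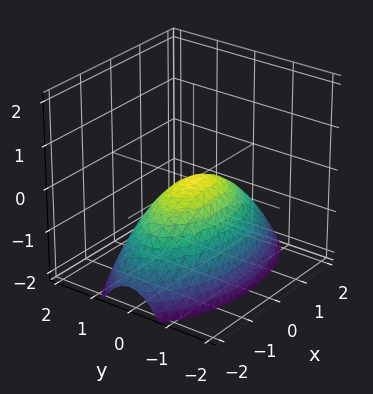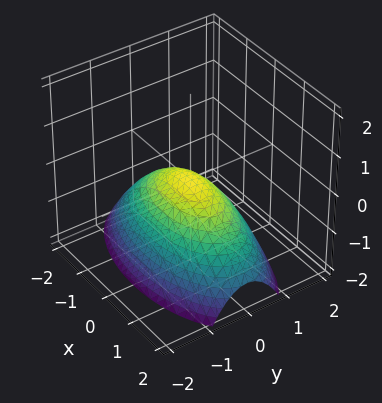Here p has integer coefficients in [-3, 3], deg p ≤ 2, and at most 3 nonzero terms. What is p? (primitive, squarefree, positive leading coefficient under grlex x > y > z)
Degree: a paraboloid; a quadric, so deg p = 2.
Symmetries: it's symmetric under y → −y, forcing even powers of y; the x ↦ −x reflection is a symmetry, so x appears only in even powers.
From the visible intercepts: it crosses the z-axis at the gridline z = 0; one y-axis crossing is at y = 0.
Putting this together gives p.

x^2 + 3*y^2 + 3*z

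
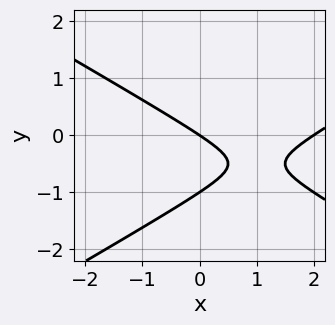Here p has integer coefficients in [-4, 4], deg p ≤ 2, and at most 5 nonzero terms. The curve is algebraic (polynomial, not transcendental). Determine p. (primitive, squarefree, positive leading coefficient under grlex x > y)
x^2 - 3*y^2 - 2*x - 3*y

First, degree: a generic line meets the curve in up to 2 points, so deg p = 2.
Then, against the integer gridlines: among the integer gridlines, it crosses the y-axis at y ∈ {-1, 0}; among the integer gridlines, it crosses the x-axis at x ∈ {0, 2}.
Finally, solving for integer coefficients yields p as stated.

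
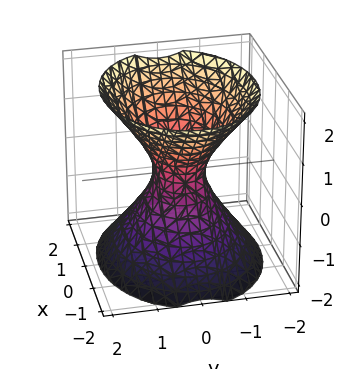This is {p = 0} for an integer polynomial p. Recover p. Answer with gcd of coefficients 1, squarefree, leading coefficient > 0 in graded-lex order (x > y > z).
Degree: one connected sheet with a waist; a quadric, so deg p = 2.
Symmetries: it's symmetric under z → −z, forcing even powers of z; it's symmetric under y → −y, forcing even powers of y; mirror symmetry x ↦ −x ⇒ only even powers of x.
Observable constraints: no z-intercept at any integer in the box.
Putting this together gives p.

2*x^2 + 3*y^2 - 2*z^2 - 1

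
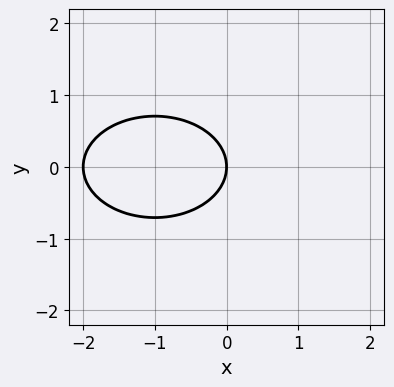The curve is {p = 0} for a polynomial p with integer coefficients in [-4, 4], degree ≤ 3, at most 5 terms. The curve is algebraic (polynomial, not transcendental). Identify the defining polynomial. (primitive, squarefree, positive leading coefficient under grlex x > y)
x^2 + 2*y^2 + 2*x

(a) The degree is 2 — no degree-1 curve has this shape.
(b) Symmetries: it's symmetric under y → −y, forcing even powers of y.
(c) Observable constraints: it meets the y-axis at y = 0 (among the integer gridlines); among the integer gridlines, it crosses the x-axis at x ∈ {-2, 0}.
(d) Assembling these constraints gives the stated polynomial.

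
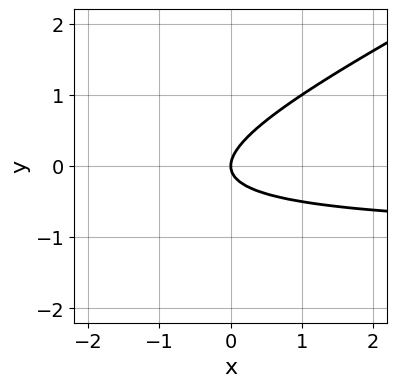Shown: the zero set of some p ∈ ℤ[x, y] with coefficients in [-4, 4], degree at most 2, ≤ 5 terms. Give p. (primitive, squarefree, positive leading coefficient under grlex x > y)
(a) The degree is 2 — a generic line meets the curve in up to 2 points.
(b) Against the integer gridlines: one y-axis crossing is at y = 0; it meets the x-axis at x = 0 (among the integer gridlines).
(c) Matching integer coefficients to the picture gives p.

x*y - 2*y^2 + x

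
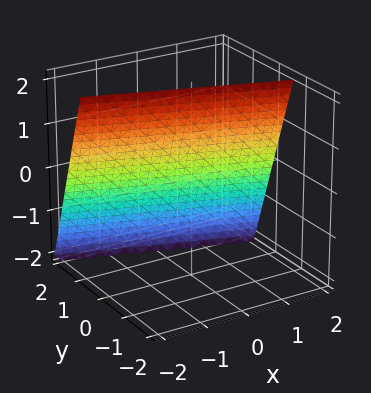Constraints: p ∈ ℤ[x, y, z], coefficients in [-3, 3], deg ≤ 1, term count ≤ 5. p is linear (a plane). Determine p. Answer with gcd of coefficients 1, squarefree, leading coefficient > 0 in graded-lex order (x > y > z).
x + 3*y + z - 2

The degree is 1 — every cross-section is a straight line — this is a plane.
Reading off the gridlines: it meets the x-axis at x = 2 (among the integer gridlines); one z-axis crossing is at z = 2.
Putting this together gives p.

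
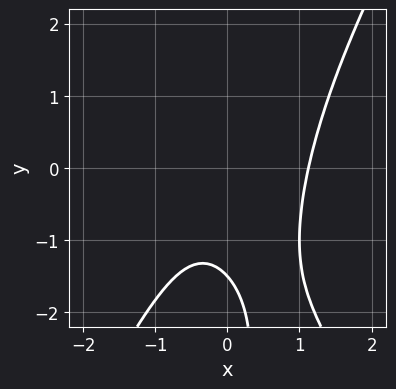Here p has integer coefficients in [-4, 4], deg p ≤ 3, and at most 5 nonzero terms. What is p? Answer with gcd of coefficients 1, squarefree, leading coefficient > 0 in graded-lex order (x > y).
(a) deg p = 3.
(b) Matching integer coefficients to the picture gives p.

3*x^3 - x*y^2 - x^2 - 2*y - 3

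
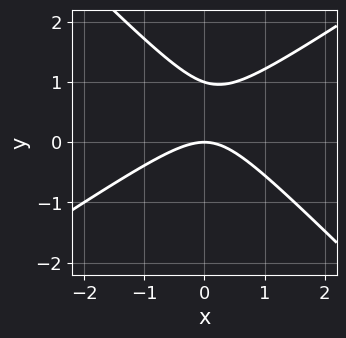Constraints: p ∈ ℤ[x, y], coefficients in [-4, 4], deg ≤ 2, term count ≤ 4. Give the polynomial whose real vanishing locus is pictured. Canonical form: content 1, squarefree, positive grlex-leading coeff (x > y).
2*x^2 - x*y - 3*y^2 + 3*y

First, the degree is 2 — the shape is more complex than any degree-1 curve.
Then, from the visible intercepts: it crosses the x-axis at the gridline x = 0; the y-axis gridline crossings are at y ∈ {0, 1}.
Finally, assembling these constraints gives the stated polynomial.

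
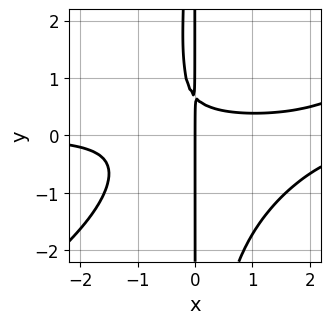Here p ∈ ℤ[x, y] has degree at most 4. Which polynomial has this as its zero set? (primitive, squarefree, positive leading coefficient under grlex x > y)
First, deg p = 4. The shape is more complex than any degree-3 curve.
Next, from the axis intercepts and sections: every point of the y-axis in the box is on the curve; one x-axis crossing is at x = 0.
Finally, matching integer coefficients to the picture gives p.

2*x^3*y - 3*x^2*y^2 - 3*x^2*y - 3*x*y + 2*x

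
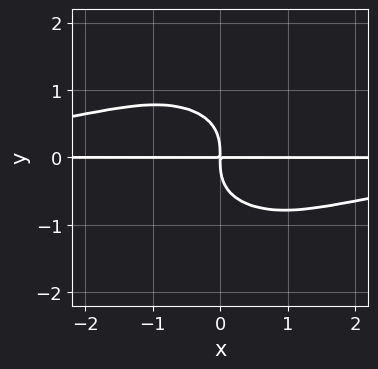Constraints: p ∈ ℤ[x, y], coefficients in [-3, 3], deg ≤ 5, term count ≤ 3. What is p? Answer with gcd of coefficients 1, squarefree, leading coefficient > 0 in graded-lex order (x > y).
2*x^2*y^2 + 3*y^4 + 3*x*y

(a) deg p = 4. The shape is more complex than any degree-3 curve.
(b) From the axis intercepts and sections: every point of the x-axis in the box is on the curve.
(c) Putting this together gives p.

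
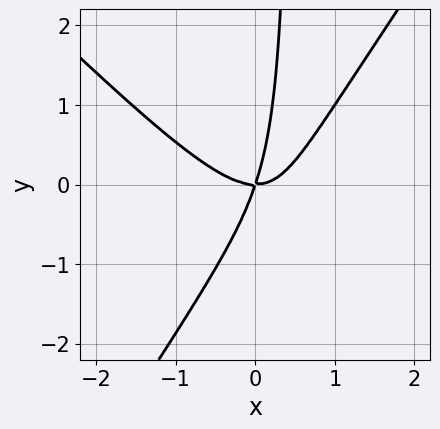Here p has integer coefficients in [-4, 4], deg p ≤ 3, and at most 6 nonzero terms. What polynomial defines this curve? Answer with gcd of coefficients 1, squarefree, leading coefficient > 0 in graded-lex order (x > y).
3*x^3 + x^2*y - 2*x*y^2 - 3*x*y + y^2

First, the degree is 3 — a generic line meets the curve in up to 3 points.
Next, checking where it meets the axes: it meets the x-axis at x = 0 (among the integer gridlines); it crosses the y-axis at the gridline y = 0.
Finally, assembling these constraints gives the stated polynomial.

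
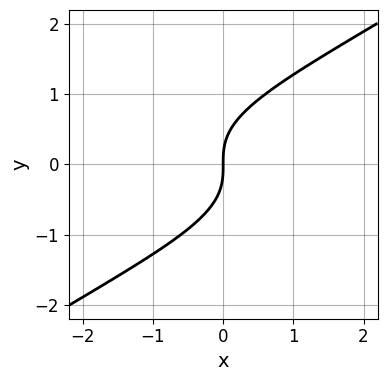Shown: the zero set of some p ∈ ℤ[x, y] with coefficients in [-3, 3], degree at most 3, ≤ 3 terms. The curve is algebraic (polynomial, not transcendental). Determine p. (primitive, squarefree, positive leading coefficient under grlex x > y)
Degree: a generic line meets the curve in up to 3 points, so deg p = 3.
Observable constraints: it meets the x-axis at x = 0 (among the integer gridlines); one y-axis crossing is at y = 0.
Together with the visible shape, these determine p as stated.

2*x*y^2 - 3*y^3 + 3*x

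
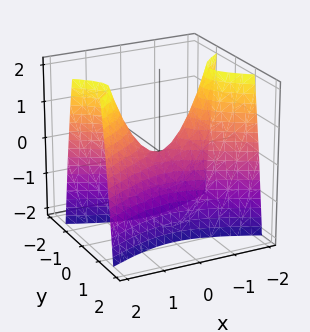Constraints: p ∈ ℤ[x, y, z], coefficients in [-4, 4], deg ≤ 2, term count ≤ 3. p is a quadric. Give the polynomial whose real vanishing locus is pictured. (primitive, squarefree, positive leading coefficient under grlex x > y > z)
x^2 - 3*y^2 - z

deg p = 2.
Symmetries: the y ↦ −y reflection is a symmetry, so y appears only in even powers; it's symmetric under x → −x, forcing even powers of x.
Reading off the gridlines: it crosses the z-axis at the gridline z = 0; one y-axis crossing is at y = 0.
Putting this together gives p.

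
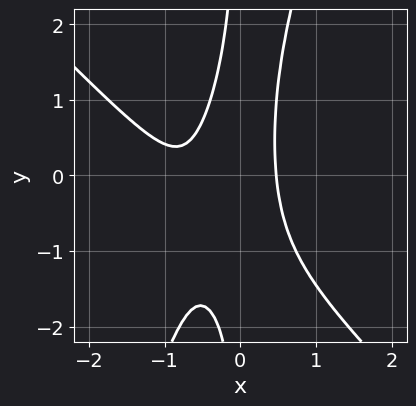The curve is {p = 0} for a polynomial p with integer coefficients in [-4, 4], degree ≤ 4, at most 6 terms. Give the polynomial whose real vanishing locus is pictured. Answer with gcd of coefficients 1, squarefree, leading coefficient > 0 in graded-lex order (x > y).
3*x^3 + 2*x^2*y - x*y^2 + 3*x^2 - 1

First, deg p = 3. The shape is more complex than any degree-2 curve.
Then, against the integer gridlines: no y-intercept at any integer in the box.
Finally, assembling these constraints gives the stated polynomial.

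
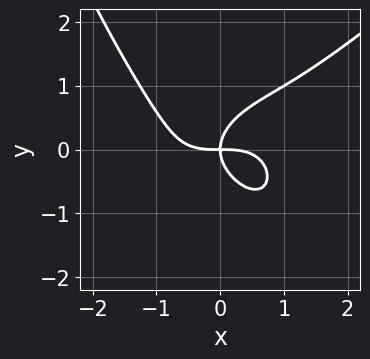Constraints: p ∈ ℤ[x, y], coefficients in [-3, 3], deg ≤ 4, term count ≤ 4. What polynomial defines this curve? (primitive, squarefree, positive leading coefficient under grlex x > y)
The degree is 4 — no degree-3 curve has this shape.
Checking where it meets the axes: it crosses the y-axis at the gridline y = 0; one x-axis crossing is at x = 0.
The integer polynomial consistent with all of this is the stated p.

x^4 - x^3*y - 2*y^3 + 2*x*y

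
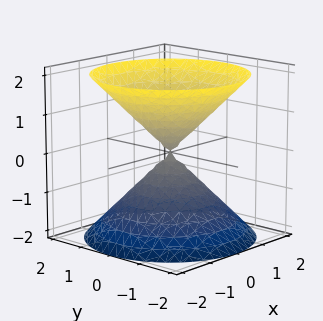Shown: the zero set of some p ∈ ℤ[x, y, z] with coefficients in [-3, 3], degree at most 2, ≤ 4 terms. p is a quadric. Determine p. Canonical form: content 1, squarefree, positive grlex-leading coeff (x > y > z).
First, the picture has 2 separate pieces. Treating them together as one polynomial.
Then, the degree is 2 — two nappes meeting at a single point; a quadric.
Then, symmetries: it's symmetric under z → −z, forcing even powers of z; the z-axis is an axis of rotation, so x and y enter only as x² + y².
Next, checking where it meets the axes: a circular section at z = -1 has radius exactly 1; it crosses the y-axis at the gridline y = 0; it meets the z-axis at z = 0 (among the integer gridlines); it meets the x-axis at x = 0 (among the integer gridlines).
Finally, fitting integer coefficients to these (and the overall shape) gives p.

x^2 + y^2 - z^2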